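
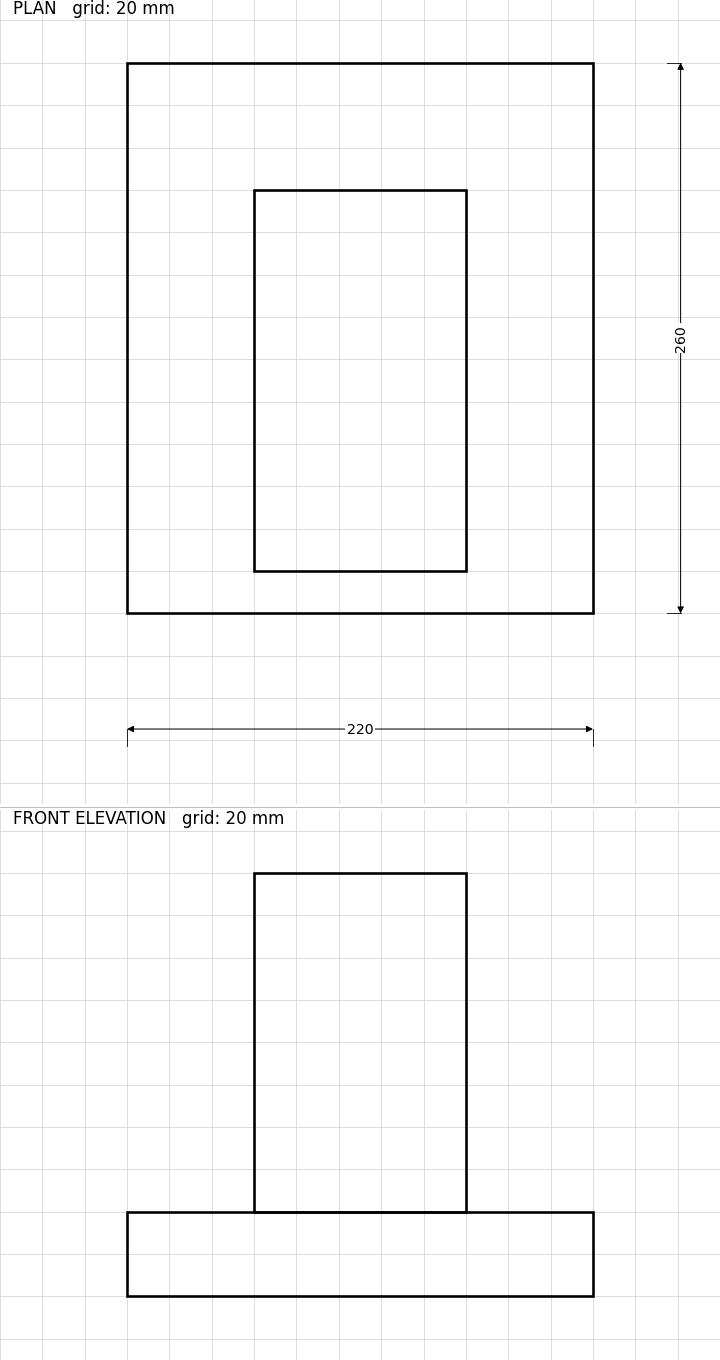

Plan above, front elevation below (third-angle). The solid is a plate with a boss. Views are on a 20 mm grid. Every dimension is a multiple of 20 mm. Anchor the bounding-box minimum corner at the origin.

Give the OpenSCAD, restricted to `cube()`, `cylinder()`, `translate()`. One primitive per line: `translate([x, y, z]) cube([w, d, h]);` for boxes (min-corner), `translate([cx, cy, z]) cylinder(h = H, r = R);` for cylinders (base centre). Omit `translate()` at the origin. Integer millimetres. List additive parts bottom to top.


cube([220, 260, 40]);
translate([60, 20, 40]) cube([100, 180, 160]);


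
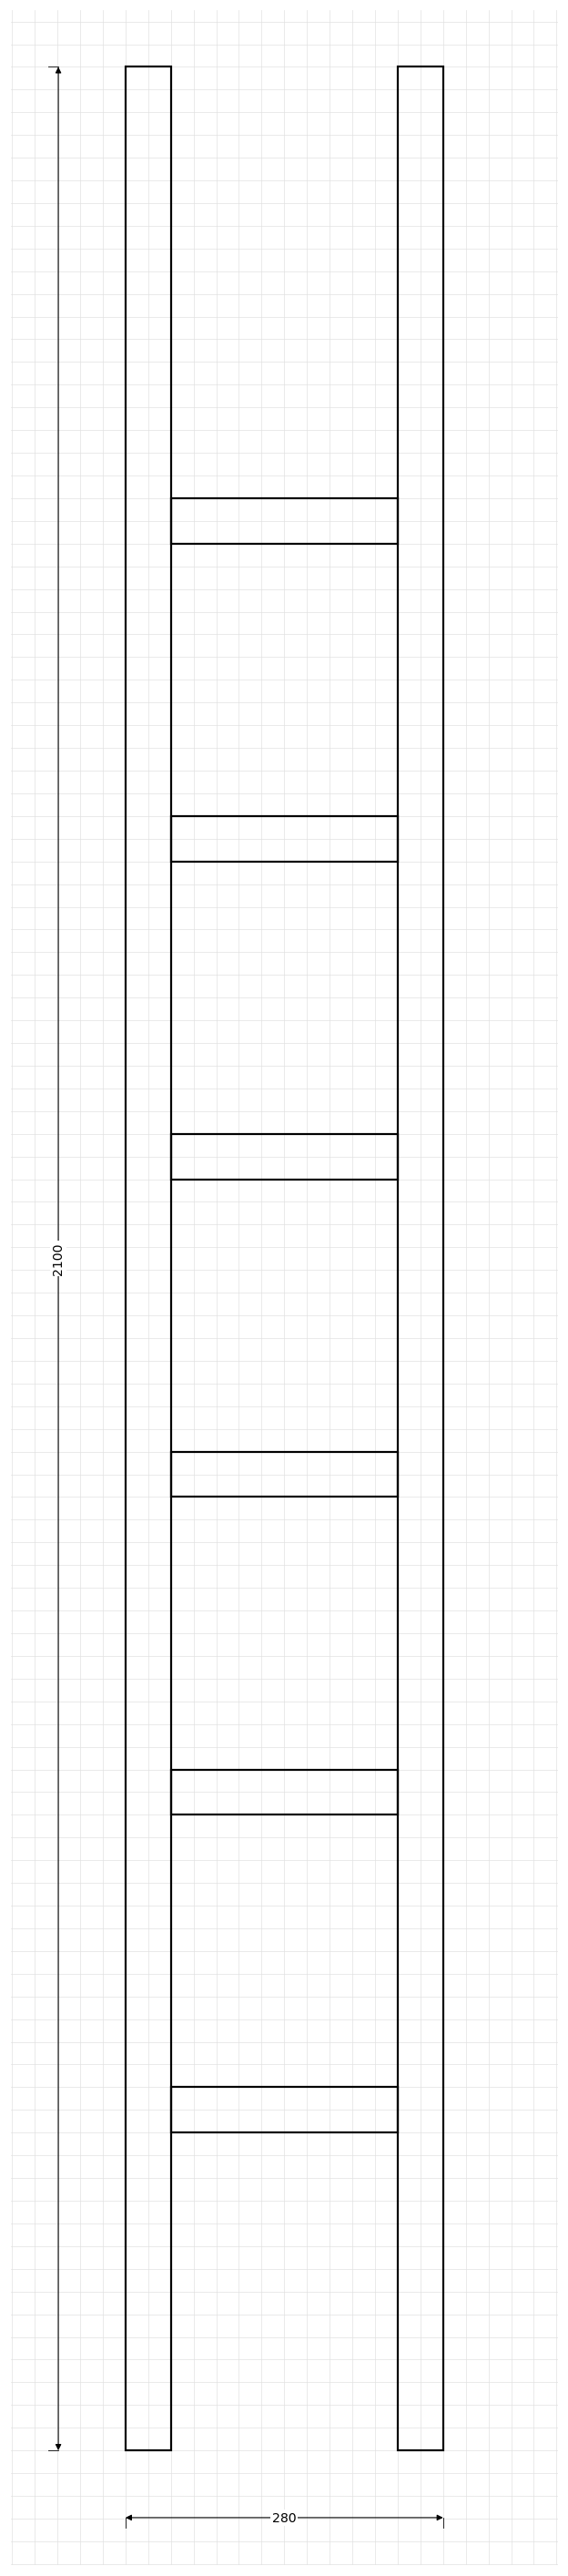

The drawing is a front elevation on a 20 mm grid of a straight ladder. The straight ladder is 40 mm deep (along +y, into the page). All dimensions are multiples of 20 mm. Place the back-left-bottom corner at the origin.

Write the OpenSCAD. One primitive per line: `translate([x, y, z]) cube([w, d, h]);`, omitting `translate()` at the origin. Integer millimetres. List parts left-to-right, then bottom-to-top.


cube([40, 40, 2100]);
translate([40, 0, 280]) cube([200, 40, 40]);
translate([40, 0, 560]) cube([200, 40, 40]);
translate([40, 0, 840]) cube([200, 40, 40]);
translate([40, 0, 1120]) cube([200, 40, 40]);
translate([40, 0, 1400]) cube([200, 40, 40]);
translate([40, 0, 1680]) cube([200, 40, 40]);
translate([240, 0, 0]) cube([40, 40, 2100]);


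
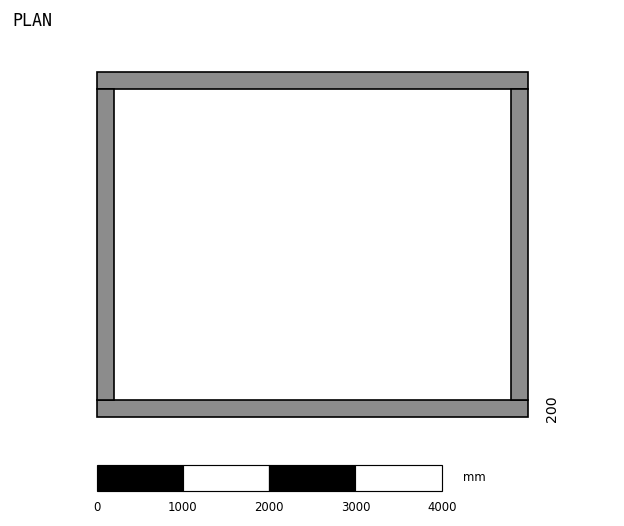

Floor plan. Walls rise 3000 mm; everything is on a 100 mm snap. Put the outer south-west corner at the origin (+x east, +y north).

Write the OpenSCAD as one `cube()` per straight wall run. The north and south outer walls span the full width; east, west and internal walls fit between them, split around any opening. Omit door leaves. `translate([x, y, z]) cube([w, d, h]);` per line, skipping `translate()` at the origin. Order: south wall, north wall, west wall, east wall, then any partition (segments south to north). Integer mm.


cube([5000, 200, 3000]);
translate([0, 3800, 0]) cube([5000, 200, 3000]);
translate([0, 200, 0]) cube([200, 3600, 3000]);
translate([4800, 200, 0]) cube([200, 3600, 3000]);


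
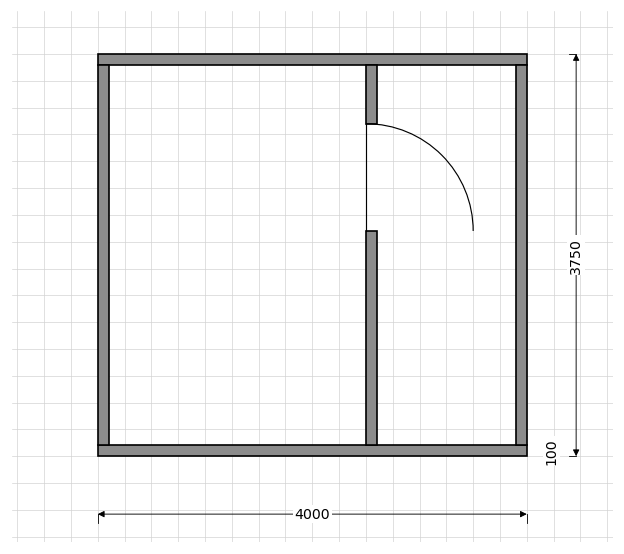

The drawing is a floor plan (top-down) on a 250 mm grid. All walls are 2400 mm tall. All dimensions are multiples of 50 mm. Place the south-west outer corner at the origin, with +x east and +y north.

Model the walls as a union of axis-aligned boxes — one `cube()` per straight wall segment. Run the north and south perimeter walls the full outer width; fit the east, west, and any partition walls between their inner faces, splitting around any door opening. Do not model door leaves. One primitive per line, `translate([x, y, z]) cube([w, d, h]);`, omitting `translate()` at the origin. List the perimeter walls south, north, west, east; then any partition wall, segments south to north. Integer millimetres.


cube([4000, 100, 2400]);
translate([0, 3650, 0]) cube([4000, 100, 2400]);
translate([0, 100, 0]) cube([100, 3550, 2400]);
translate([3900, 100, 0]) cube([100, 3550, 2400]);
translate([2500, 100, 0]) cube([100, 2000, 2400]);
translate([2500, 3100, 0]) cube([100, 550, 2400]);


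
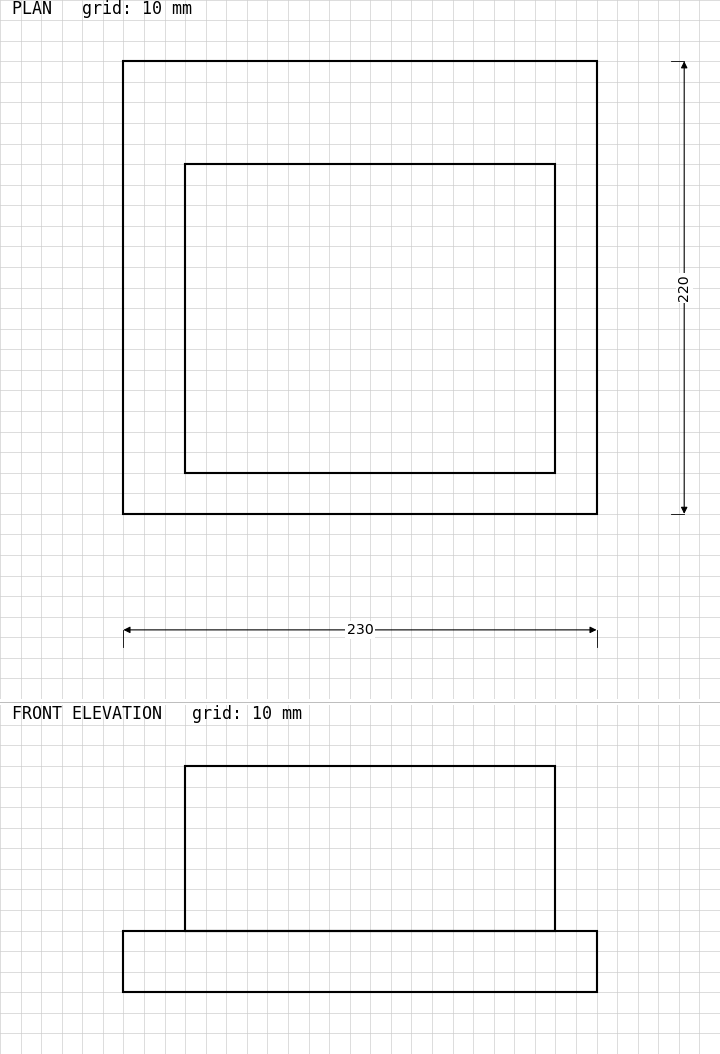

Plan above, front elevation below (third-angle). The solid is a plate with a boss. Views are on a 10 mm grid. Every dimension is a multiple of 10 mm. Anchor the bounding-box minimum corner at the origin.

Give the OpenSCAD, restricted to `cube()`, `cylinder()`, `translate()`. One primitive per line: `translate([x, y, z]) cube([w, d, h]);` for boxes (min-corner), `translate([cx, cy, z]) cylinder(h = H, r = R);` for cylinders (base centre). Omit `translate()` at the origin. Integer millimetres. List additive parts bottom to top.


cube([230, 220, 30]);
translate([30, 20, 30]) cube([180, 150, 80]);


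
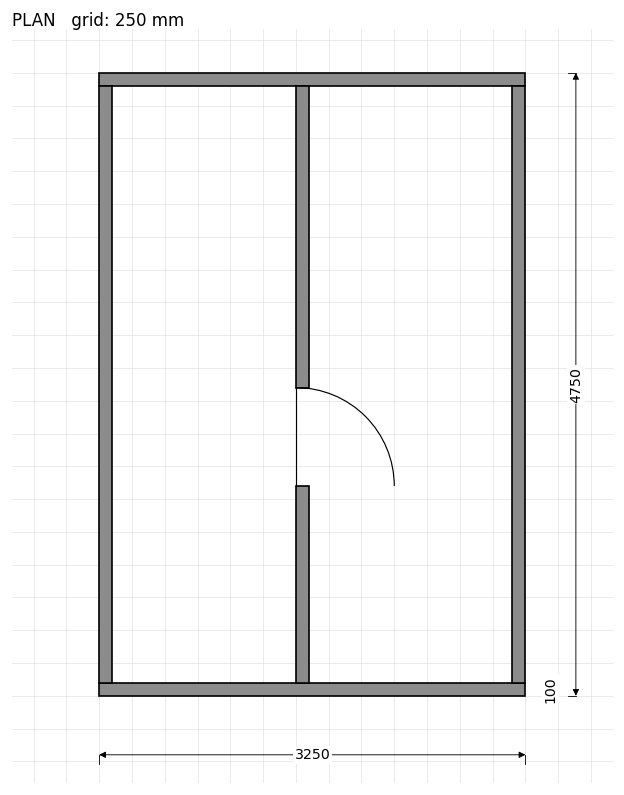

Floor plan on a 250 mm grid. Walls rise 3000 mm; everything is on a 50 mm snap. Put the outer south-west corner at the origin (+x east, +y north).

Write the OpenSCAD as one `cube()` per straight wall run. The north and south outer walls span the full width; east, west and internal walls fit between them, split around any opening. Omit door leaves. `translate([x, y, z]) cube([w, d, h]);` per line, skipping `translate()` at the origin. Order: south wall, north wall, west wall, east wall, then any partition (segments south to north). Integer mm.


cube([3250, 100, 3000]);
translate([0, 4650, 0]) cube([3250, 100, 3000]);
translate([0, 100, 0]) cube([100, 4550, 3000]);
translate([3150, 100, 0]) cube([100, 4550, 3000]);
translate([1500, 100, 0]) cube([100, 1500, 3000]);
translate([1500, 2350, 0]) cube([100, 2300, 3000]);


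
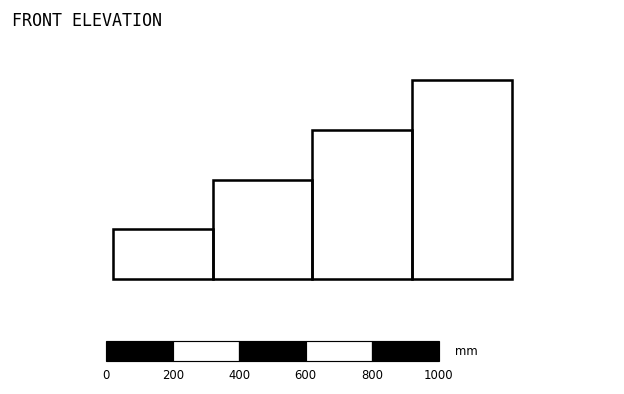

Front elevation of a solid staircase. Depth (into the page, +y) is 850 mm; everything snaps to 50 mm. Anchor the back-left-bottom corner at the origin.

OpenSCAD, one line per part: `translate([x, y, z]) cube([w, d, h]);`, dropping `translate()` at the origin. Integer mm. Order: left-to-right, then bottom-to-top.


cube([300, 850, 150]);
translate([300, 0, 0]) cube([300, 850, 300]);
translate([600, 0, 0]) cube([300, 850, 450]);
translate([900, 0, 0]) cube([300, 850, 600]);


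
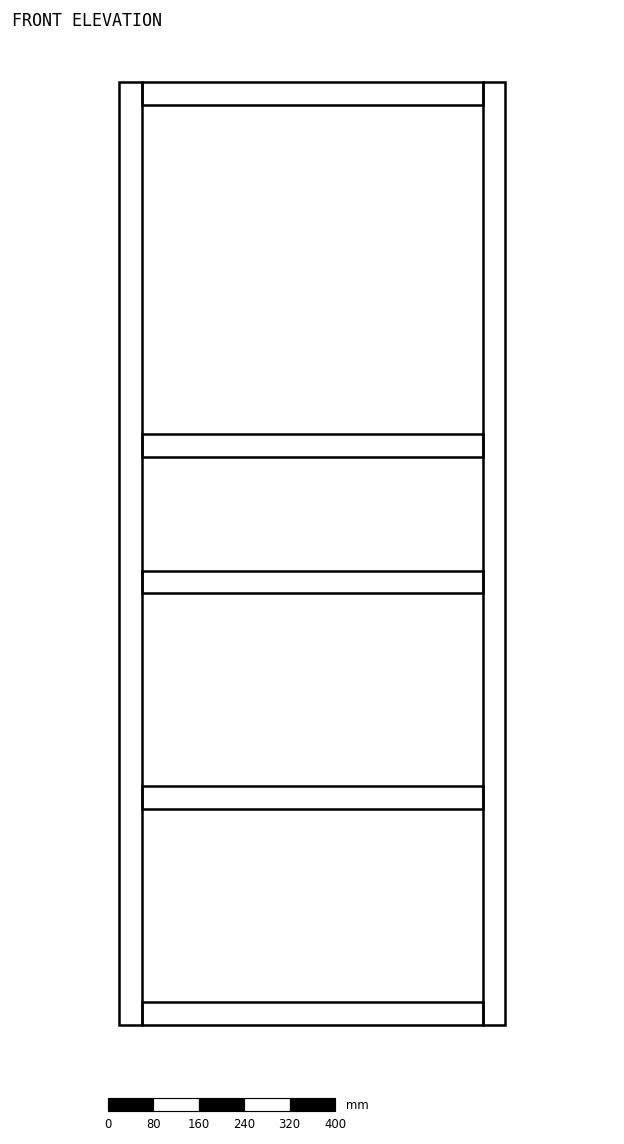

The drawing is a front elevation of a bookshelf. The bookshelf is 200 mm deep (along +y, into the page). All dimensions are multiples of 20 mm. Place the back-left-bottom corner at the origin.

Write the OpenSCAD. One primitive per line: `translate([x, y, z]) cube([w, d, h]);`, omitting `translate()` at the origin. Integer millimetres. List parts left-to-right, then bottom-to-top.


cube([40, 200, 1660]);
translate([40, 0, 0]) cube([600, 200, 40]);
translate([40, 0, 380]) cube([600, 200, 40]);
translate([40, 0, 760]) cube([600, 200, 40]);
translate([40, 0, 1000]) cube([600, 200, 40]);
translate([40, 0, 1620]) cube([600, 200, 40]);
translate([640, 0, 0]) cube([40, 200, 1660]);


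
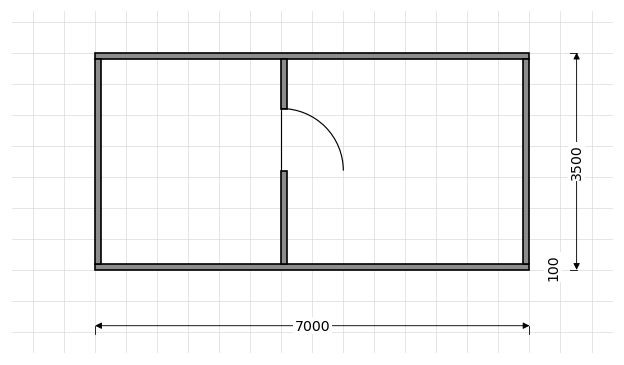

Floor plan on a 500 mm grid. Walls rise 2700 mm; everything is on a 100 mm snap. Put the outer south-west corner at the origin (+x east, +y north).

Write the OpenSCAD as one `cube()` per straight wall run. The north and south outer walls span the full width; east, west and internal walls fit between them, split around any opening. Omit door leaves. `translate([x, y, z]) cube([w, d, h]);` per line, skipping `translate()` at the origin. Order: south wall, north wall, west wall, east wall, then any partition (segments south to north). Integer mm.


cube([7000, 100, 2700]);
translate([0, 3400, 0]) cube([7000, 100, 2700]);
translate([0, 100, 0]) cube([100, 3300, 2700]);
translate([6900, 100, 0]) cube([100, 3300, 2700]);
translate([3000, 100, 0]) cube([100, 1500, 2700]);
translate([3000, 2600, 0]) cube([100, 800, 2700]);


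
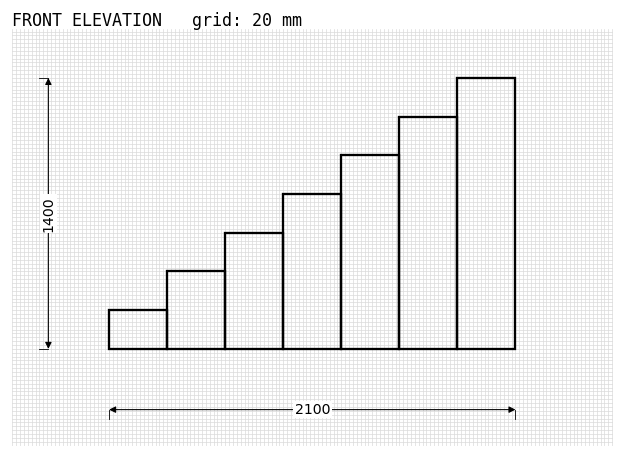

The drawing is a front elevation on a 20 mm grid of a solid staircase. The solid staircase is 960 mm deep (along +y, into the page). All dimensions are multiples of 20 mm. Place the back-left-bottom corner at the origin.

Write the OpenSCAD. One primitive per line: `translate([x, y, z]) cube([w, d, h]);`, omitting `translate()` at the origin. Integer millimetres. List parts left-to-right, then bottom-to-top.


cube([300, 960, 200]);
translate([300, 0, 0]) cube([300, 960, 400]);
translate([600, 0, 0]) cube([300, 960, 600]);
translate([900, 0, 0]) cube([300, 960, 800]);
translate([1200, 0, 0]) cube([300, 960, 1000]);
translate([1500, 0, 0]) cube([300, 960, 1200]);
translate([1800, 0, 0]) cube([300, 960, 1400]);


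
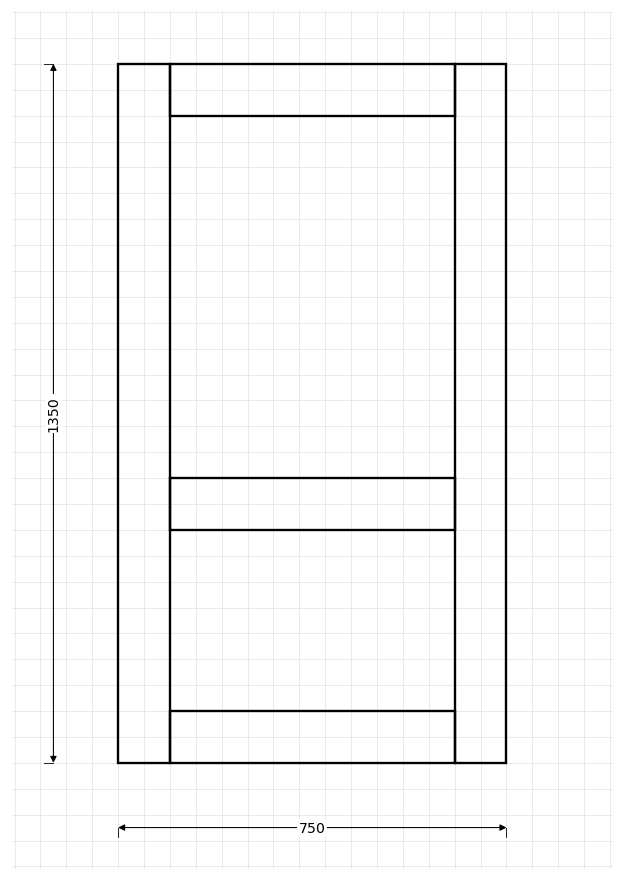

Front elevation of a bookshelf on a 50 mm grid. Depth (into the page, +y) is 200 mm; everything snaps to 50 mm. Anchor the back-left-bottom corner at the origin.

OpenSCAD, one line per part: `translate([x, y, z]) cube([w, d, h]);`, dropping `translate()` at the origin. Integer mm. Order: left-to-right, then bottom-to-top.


cube([100, 200, 1350]);
translate([100, 0, 0]) cube([550, 200, 100]);
translate([100, 0, 450]) cube([550, 200, 100]);
translate([100, 0, 1250]) cube([550, 200, 100]);
translate([650, 0, 0]) cube([100, 200, 1350]);


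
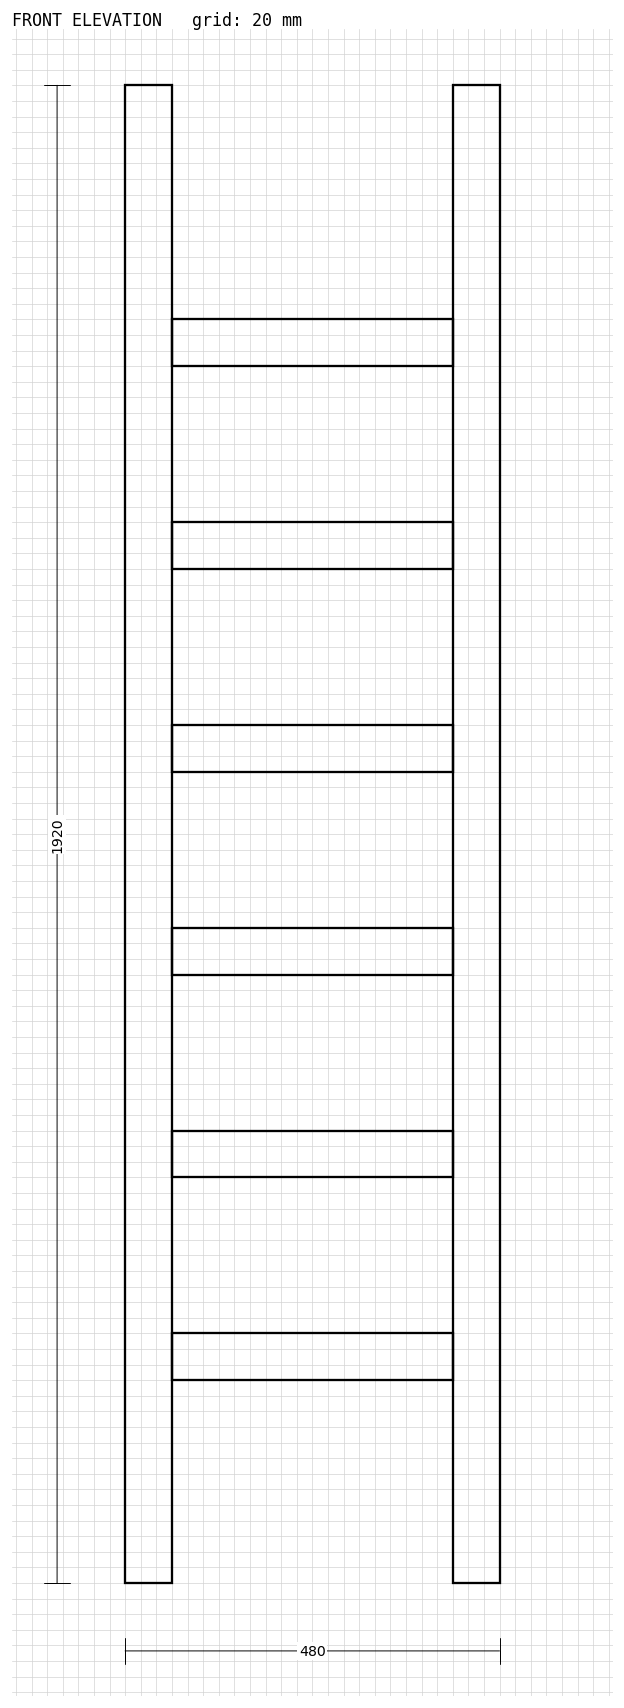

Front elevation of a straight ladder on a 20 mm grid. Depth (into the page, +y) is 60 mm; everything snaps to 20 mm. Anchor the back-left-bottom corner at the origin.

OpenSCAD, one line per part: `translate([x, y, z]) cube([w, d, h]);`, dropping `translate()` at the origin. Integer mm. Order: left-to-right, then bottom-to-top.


cube([60, 60, 1920]);
translate([60, 0, 260]) cube([360, 60, 60]);
translate([60, 0, 520]) cube([360, 60, 60]);
translate([60, 0, 780]) cube([360, 60, 60]);
translate([60, 0, 1040]) cube([360, 60, 60]);
translate([60, 0, 1300]) cube([360, 60, 60]);
translate([60, 0, 1560]) cube([360, 60, 60]);
translate([420, 0, 0]) cube([60, 60, 1920]);


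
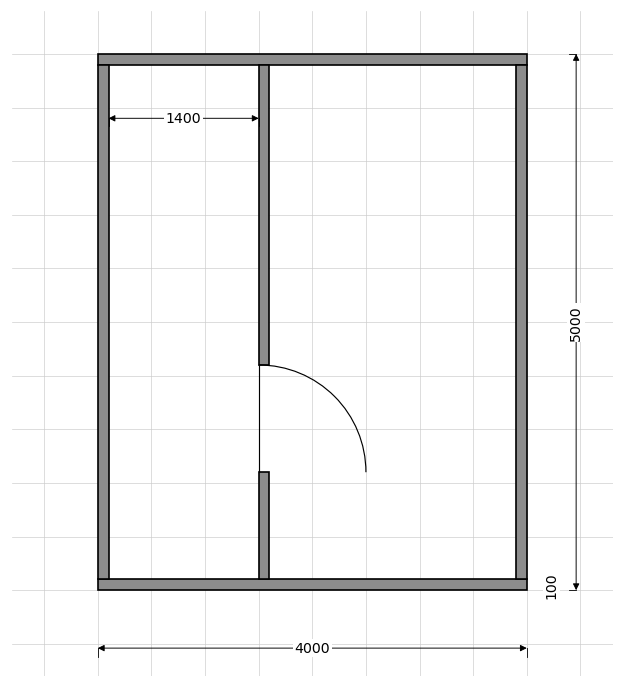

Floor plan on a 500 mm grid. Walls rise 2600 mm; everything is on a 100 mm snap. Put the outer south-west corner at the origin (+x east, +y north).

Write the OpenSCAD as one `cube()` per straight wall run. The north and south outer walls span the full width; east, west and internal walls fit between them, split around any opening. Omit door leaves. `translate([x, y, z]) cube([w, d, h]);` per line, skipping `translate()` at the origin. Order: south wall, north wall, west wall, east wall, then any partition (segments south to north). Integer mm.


cube([4000, 100, 2600]);
translate([0, 4900, 0]) cube([4000, 100, 2600]);
translate([0, 100, 0]) cube([100, 4800, 2600]);
translate([3900, 100, 0]) cube([100, 4800, 2600]);
translate([1500, 100, 0]) cube([100, 1000, 2600]);
translate([1500, 2100, 0]) cube([100, 2800, 2600]);


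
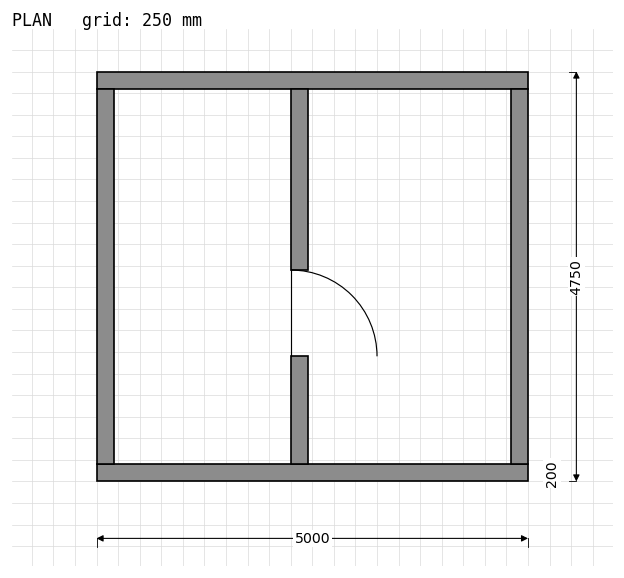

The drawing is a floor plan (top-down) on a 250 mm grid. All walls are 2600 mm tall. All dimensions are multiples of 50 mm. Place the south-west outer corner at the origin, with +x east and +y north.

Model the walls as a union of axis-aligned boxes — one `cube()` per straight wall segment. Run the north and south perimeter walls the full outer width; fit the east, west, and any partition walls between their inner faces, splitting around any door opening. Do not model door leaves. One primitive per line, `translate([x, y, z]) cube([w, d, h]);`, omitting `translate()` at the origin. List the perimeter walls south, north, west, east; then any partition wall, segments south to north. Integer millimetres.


cube([5000, 200, 2600]);
translate([0, 4550, 0]) cube([5000, 200, 2600]);
translate([0, 200, 0]) cube([200, 4350, 2600]);
translate([4800, 200, 0]) cube([200, 4350, 2600]);
translate([2250, 200, 0]) cube([200, 1250, 2600]);
translate([2250, 2450, 0]) cube([200, 2100, 2600]);


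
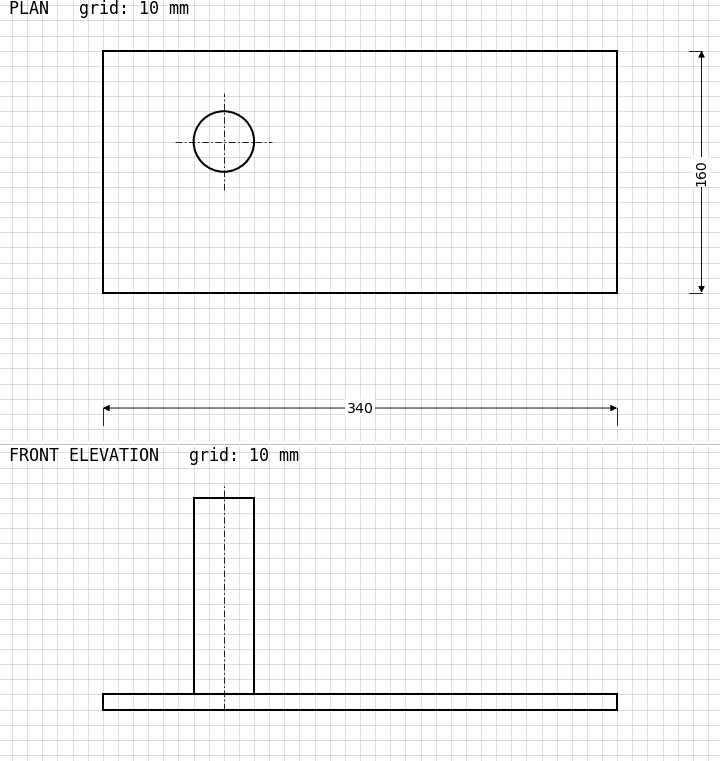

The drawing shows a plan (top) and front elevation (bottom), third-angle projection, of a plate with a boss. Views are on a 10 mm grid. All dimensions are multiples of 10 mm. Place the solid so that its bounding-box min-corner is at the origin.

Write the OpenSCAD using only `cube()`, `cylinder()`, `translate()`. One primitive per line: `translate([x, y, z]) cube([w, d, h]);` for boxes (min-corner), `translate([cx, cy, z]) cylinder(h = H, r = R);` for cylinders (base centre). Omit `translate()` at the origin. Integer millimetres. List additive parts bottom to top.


cube([340, 160, 10]);
translate([80, 100, 10]) cylinder(h = 130, r = 20);


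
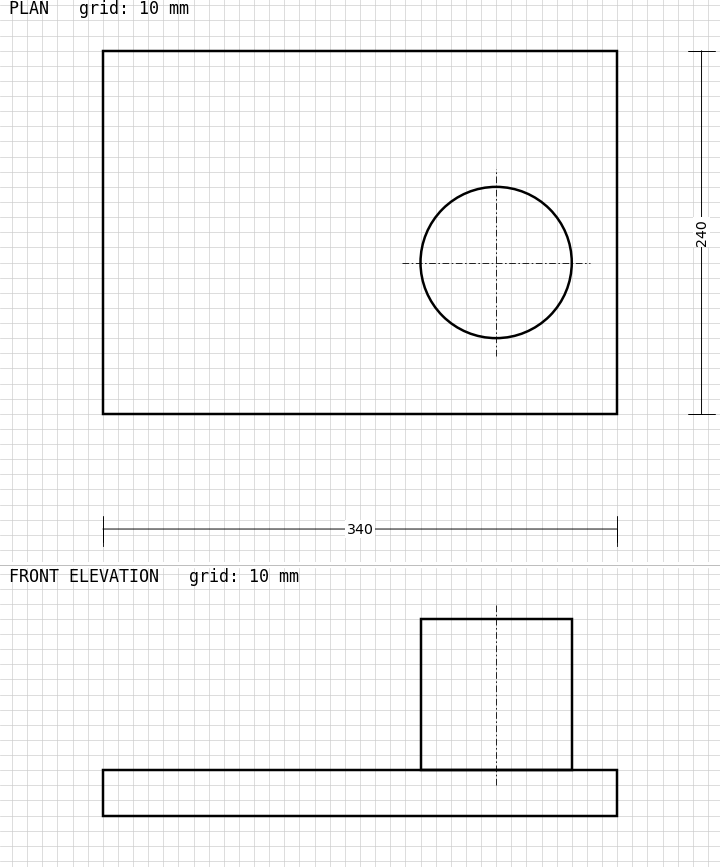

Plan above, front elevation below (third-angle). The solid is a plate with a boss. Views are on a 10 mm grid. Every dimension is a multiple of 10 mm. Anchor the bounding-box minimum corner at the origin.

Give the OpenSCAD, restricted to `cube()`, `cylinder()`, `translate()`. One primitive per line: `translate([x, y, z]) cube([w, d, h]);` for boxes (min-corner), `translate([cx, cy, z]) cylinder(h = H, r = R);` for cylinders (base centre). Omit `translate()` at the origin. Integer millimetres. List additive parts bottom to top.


cube([340, 240, 30]);
translate([260, 100, 30]) cylinder(h = 100, r = 50);


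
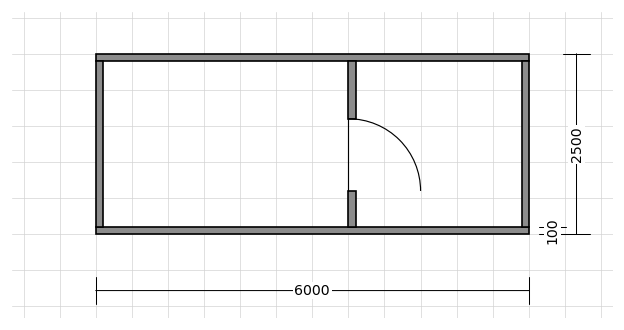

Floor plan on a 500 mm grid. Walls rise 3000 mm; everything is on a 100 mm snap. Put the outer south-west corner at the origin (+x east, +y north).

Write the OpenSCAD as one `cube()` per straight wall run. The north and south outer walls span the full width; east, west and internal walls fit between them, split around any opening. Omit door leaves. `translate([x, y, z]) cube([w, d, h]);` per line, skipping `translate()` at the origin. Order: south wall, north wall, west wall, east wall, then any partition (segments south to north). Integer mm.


cube([6000, 100, 3000]);
translate([0, 2400, 0]) cube([6000, 100, 3000]);
translate([0, 100, 0]) cube([100, 2300, 3000]);
translate([5900, 100, 0]) cube([100, 2300, 3000]);
translate([3500, 100, 0]) cube([100, 500, 3000]);
translate([3500, 1600, 0]) cube([100, 800, 3000]);


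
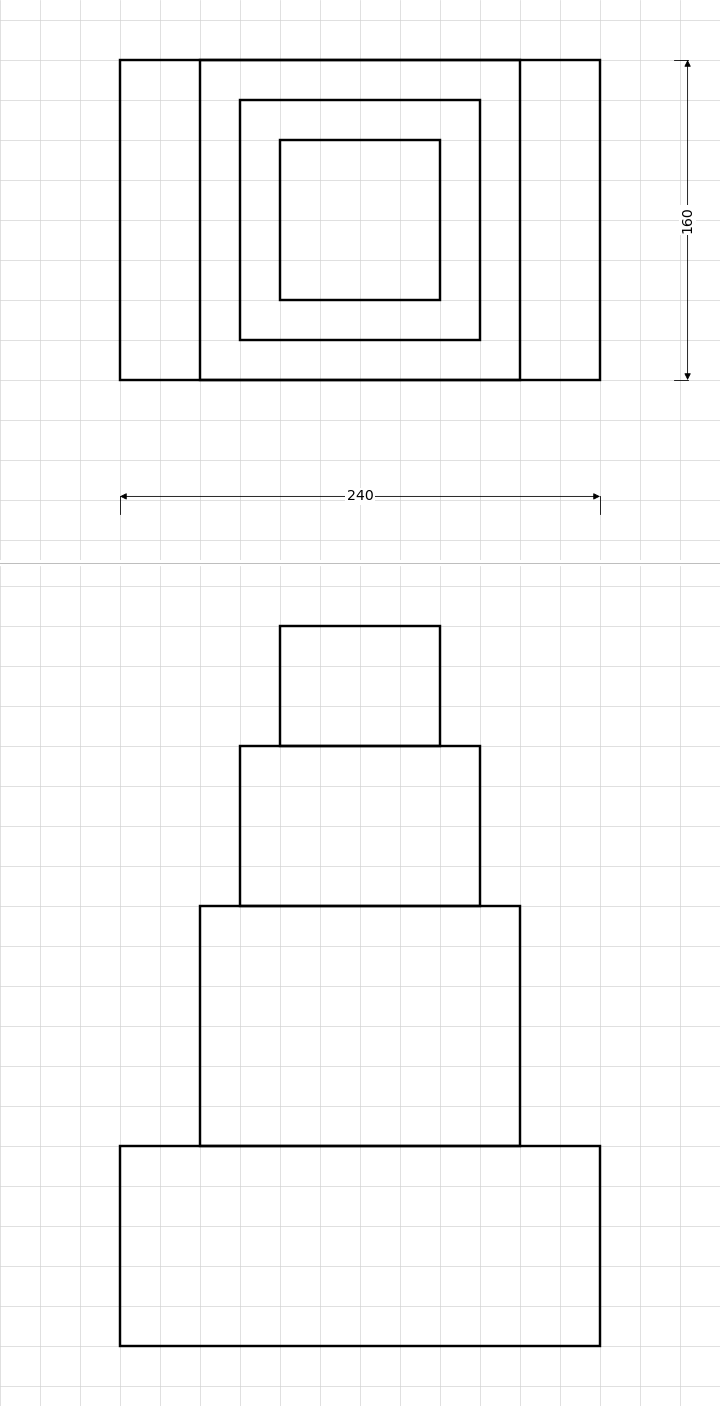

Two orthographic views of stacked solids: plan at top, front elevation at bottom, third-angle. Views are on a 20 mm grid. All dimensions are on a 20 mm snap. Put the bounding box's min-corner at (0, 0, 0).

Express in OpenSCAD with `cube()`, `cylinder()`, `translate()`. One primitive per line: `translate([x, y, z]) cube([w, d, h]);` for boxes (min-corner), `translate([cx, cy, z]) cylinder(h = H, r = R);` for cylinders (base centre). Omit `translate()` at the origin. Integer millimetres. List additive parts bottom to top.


cube([240, 160, 100]);
translate([40, 0, 100]) cube([160, 160, 120]);
translate([60, 20, 220]) cube([120, 120, 80]);
translate([80, 40, 300]) cube([80, 80, 60]);


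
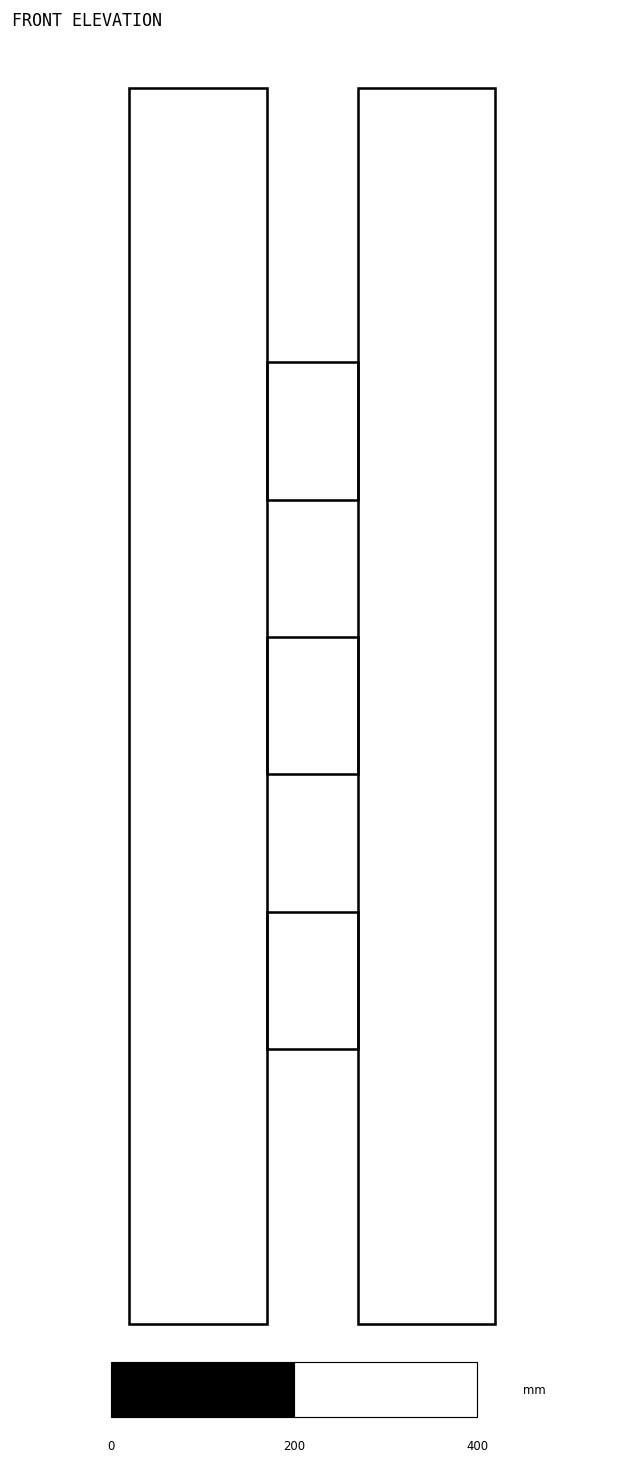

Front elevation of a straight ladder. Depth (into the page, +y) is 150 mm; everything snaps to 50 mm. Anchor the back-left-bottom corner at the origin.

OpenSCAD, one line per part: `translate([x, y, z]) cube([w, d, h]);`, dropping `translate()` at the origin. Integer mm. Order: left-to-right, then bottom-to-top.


cube([150, 150, 1350]);
translate([150, 0, 300]) cube([100, 150, 150]);
translate([150, 0, 600]) cube([100, 150, 150]);
translate([150, 0, 900]) cube([100, 150, 150]);
translate([250, 0, 0]) cube([150, 150, 1350]);


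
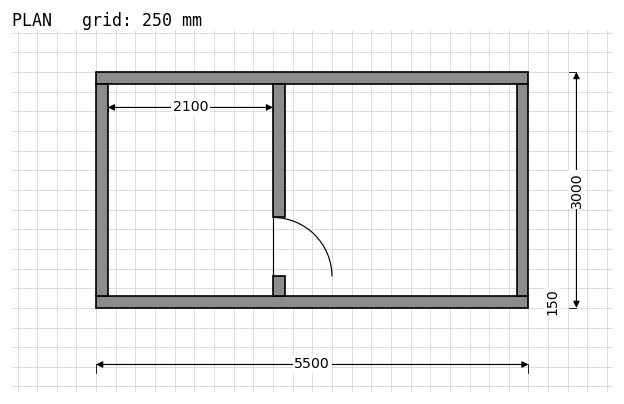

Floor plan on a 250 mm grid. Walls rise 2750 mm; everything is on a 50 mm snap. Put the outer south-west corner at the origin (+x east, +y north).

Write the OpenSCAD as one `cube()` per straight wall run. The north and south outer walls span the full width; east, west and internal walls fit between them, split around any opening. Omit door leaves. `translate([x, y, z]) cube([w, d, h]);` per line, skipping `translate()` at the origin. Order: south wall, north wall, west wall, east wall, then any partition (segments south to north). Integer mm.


cube([5500, 150, 2750]);
translate([0, 2850, 0]) cube([5500, 150, 2750]);
translate([0, 150, 0]) cube([150, 2700, 2750]);
translate([5350, 150, 0]) cube([150, 2700, 2750]);
translate([2250, 150, 0]) cube([150, 250, 2750]);
translate([2250, 1150, 0]) cube([150, 1700, 2750]);


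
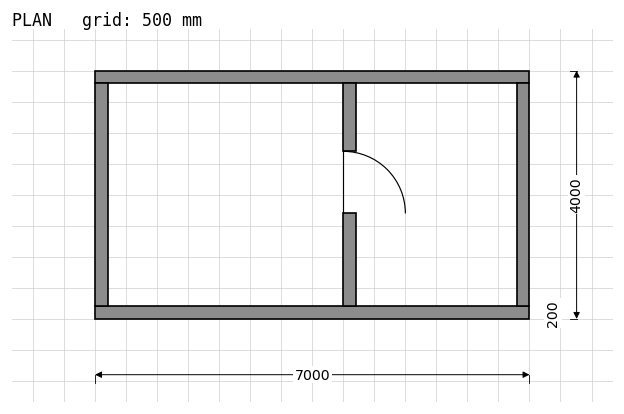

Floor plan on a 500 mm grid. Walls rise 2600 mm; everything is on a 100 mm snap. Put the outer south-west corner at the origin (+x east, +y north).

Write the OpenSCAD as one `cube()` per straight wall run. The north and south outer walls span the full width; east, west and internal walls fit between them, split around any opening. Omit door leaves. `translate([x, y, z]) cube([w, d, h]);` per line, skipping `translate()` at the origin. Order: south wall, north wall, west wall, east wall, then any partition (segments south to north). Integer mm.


cube([7000, 200, 2600]);
translate([0, 3800, 0]) cube([7000, 200, 2600]);
translate([0, 200, 0]) cube([200, 3600, 2600]);
translate([6800, 200, 0]) cube([200, 3600, 2600]);
translate([4000, 200, 0]) cube([200, 1500, 2600]);
translate([4000, 2700, 0]) cube([200, 1100, 2600]);


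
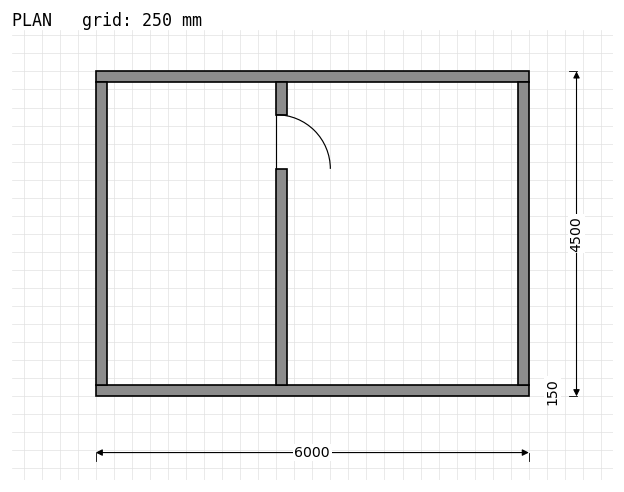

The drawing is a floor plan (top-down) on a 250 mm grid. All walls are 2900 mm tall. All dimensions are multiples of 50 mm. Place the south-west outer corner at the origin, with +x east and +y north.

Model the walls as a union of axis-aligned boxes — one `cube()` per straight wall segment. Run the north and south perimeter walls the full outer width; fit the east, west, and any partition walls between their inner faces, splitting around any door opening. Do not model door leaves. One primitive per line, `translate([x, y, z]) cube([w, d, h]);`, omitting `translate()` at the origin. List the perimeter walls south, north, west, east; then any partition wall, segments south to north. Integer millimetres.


cube([6000, 150, 2900]);
translate([0, 4350, 0]) cube([6000, 150, 2900]);
translate([0, 150, 0]) cube([150, 4200, 2900]);
translate([5850, 150, 0]) cube([150, 4200, 2900]);
translate([2500, 150, 0]) cube([150, 3000, 2900]);
translate([2500, 3900, 0]) cube([150, 450, 2900]);


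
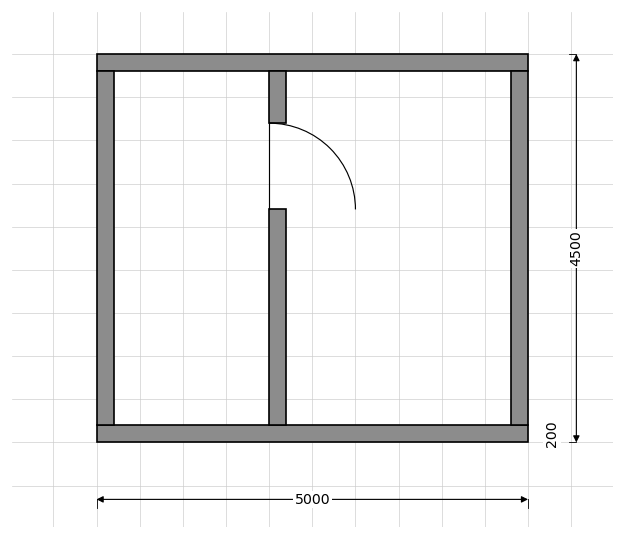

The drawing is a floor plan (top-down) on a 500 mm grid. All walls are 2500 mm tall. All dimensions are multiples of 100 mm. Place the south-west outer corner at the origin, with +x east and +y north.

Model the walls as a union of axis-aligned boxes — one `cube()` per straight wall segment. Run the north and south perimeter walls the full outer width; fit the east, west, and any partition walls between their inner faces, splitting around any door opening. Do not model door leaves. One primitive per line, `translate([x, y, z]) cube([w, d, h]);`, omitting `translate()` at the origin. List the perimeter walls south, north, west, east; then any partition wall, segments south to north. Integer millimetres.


cube([5000, 200, 2500]);
translate([0, 4300, 0]) cube([5000, 200, 2500]);
translate([0, 200, 0]) cube([200, 4100, 2500]);
translate([4800, 200, 0]) cube([200, 4100, 2500]);
translate([2000, 200, 0]) cube([200, 2500, 2500]);
translate([2000, 3700, 0]) cube([200, 600, 2500]);


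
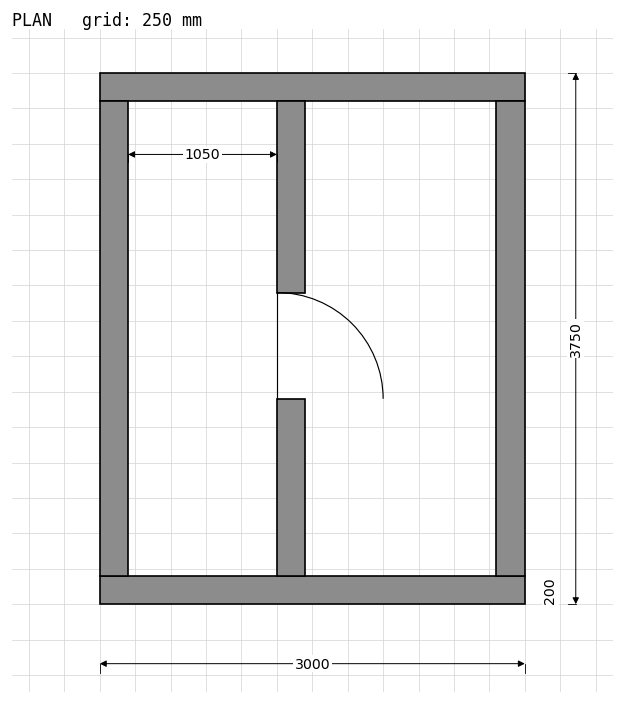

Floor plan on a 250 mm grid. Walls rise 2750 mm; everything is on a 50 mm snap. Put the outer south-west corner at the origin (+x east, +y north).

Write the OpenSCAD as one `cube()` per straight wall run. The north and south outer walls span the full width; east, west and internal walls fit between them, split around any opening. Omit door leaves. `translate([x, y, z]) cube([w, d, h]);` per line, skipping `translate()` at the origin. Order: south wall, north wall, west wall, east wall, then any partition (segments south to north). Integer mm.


cube([3000, 200, 2750]);
translate([0, 3550, 0]) cube([3000, 200, 2750]);
translate([0, 200, 0]) cube([200, 3350, 2750]);
translate([2800, 200, 0]) cube([200, 3350, 2750]);
translate([1250, 200, 0]) cube([200, 1250, 2750]);
translate([1250, 2200, 0]) cube([200, 1350, 2750]);


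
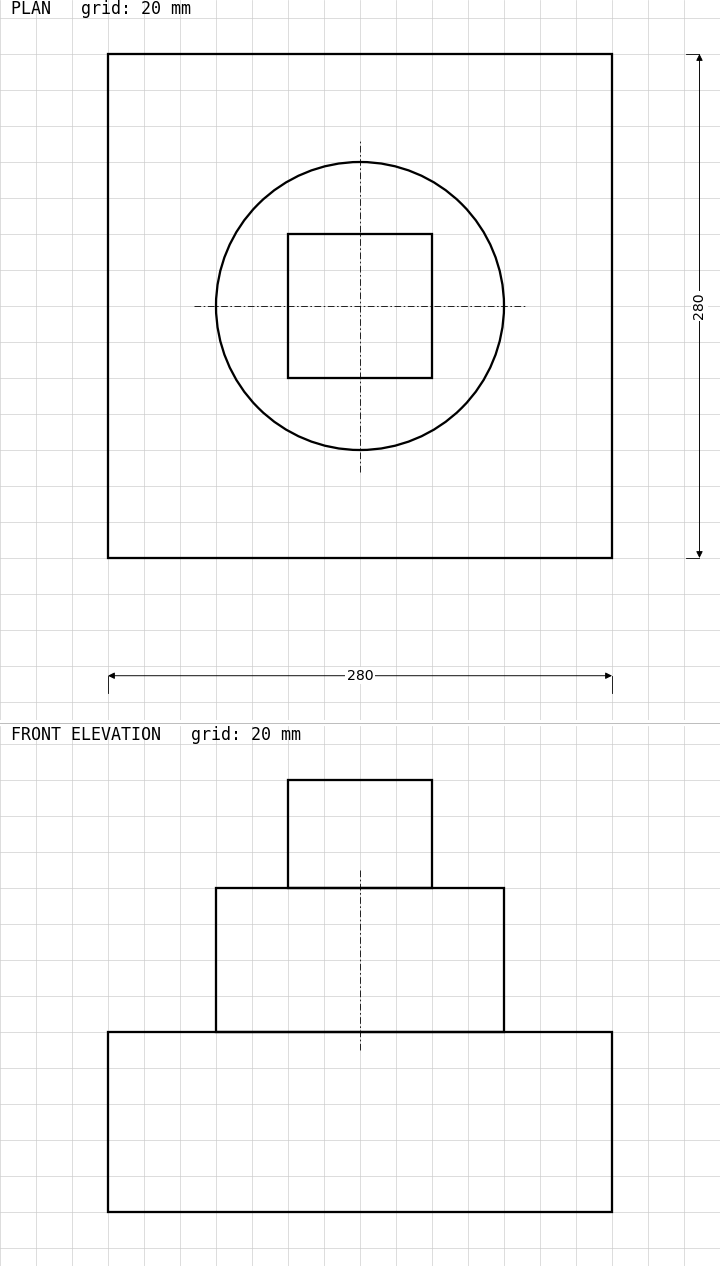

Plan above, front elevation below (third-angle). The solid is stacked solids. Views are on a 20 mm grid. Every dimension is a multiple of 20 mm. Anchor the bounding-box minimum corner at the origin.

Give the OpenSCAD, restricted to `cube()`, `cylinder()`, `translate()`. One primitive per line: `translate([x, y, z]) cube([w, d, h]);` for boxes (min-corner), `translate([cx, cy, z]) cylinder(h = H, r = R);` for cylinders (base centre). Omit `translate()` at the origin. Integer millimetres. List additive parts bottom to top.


cube([280, 280, 100]);
translate([140, 140, 100]) cylinder(h = 80, r = 80);
translate([100, 100, 180]) cube([80, 80, 60]);


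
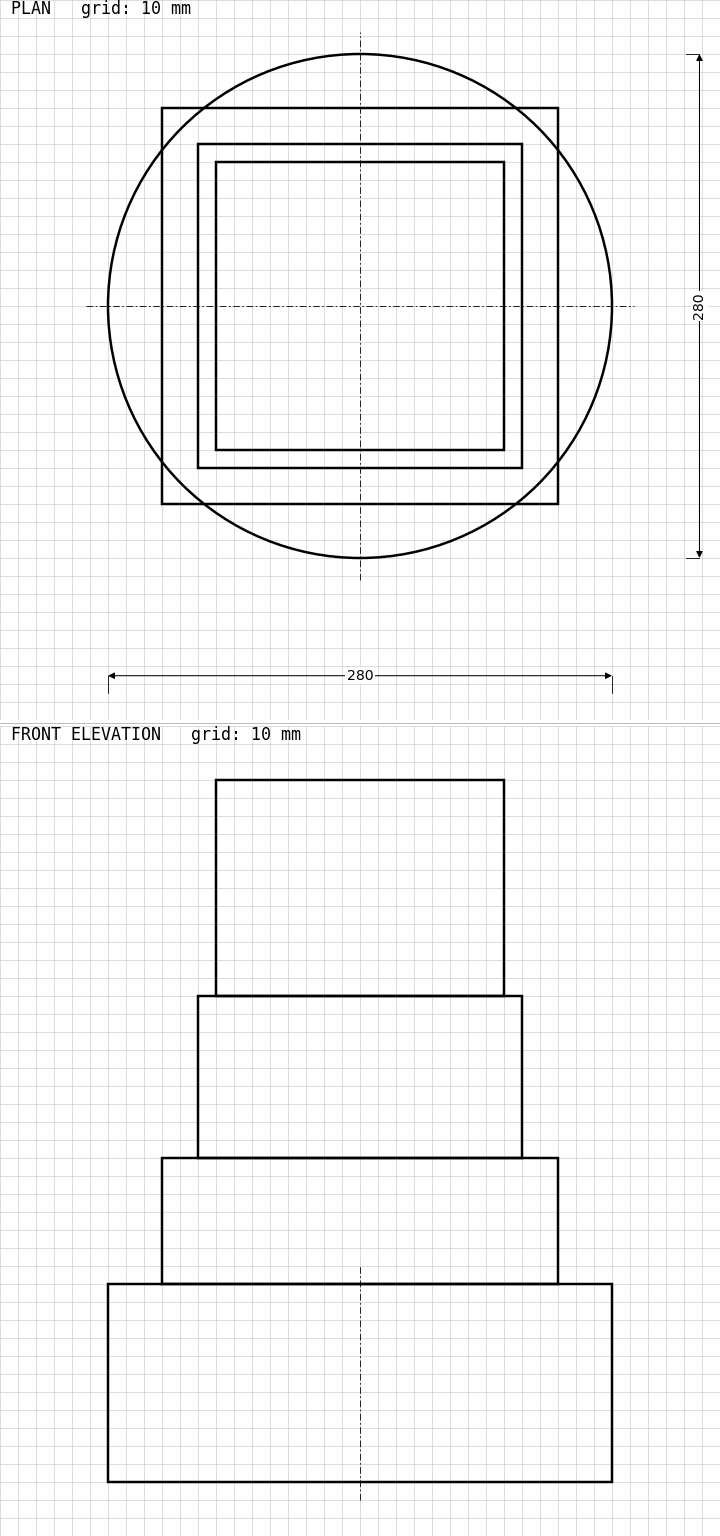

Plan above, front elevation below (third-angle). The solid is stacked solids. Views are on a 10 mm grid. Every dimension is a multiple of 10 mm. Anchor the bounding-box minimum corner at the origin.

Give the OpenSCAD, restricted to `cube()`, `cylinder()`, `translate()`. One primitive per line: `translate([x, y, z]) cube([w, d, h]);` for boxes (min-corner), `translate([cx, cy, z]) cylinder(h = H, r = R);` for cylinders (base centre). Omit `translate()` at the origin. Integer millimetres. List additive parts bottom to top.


translate([140, 140, 0]) cylinder(h = 110, r = 140);
translate([30, 30, 110]) cube([220, 220, 70]);
translate([50, 50, 180]) cube([180, 180, 90]);
translate([60, 60, 270]) cube([160, 160, 120]);


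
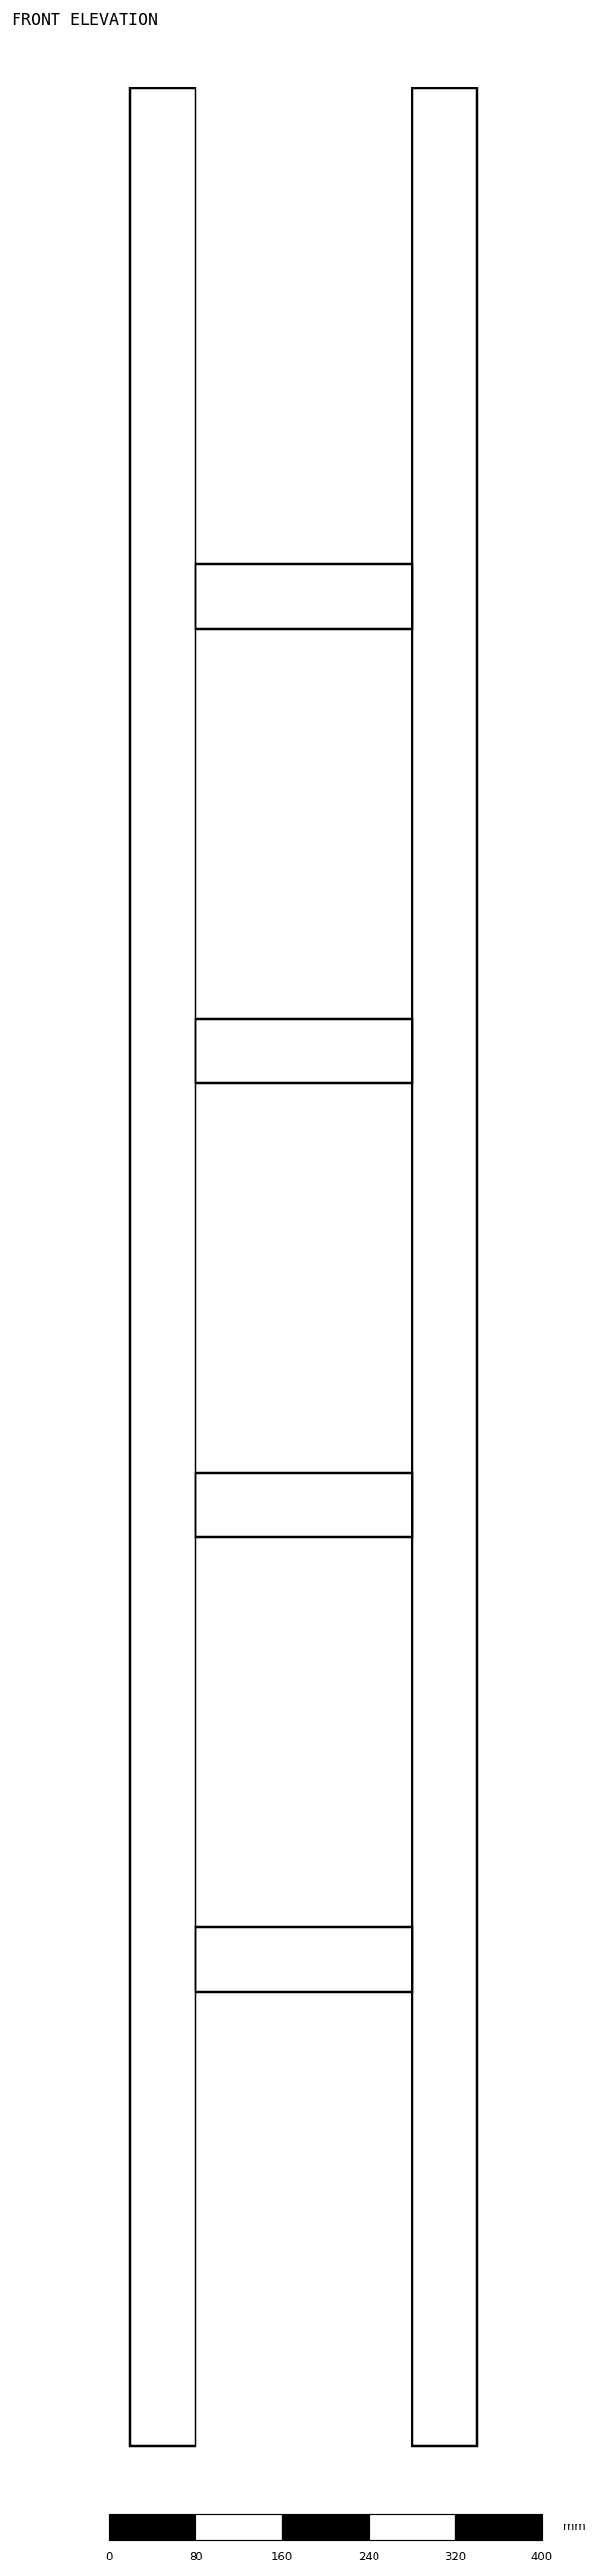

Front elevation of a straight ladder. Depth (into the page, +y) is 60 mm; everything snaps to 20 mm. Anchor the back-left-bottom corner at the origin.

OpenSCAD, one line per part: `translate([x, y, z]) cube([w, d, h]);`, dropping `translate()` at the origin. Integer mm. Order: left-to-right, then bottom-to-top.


cube([60, 60, 2180]);
translate([60, 0, 420]) cube([200, 60, 60]);
translate([60, 0, 840]) cube([200, 60, 60]);
translate([60, 0, 1260]) cube([200, 60, 60]);
translate([60, 0, 1680]) cube([200, 60, 60]);
translate([260, 0, 0]) cube([60, 60, 2180]);


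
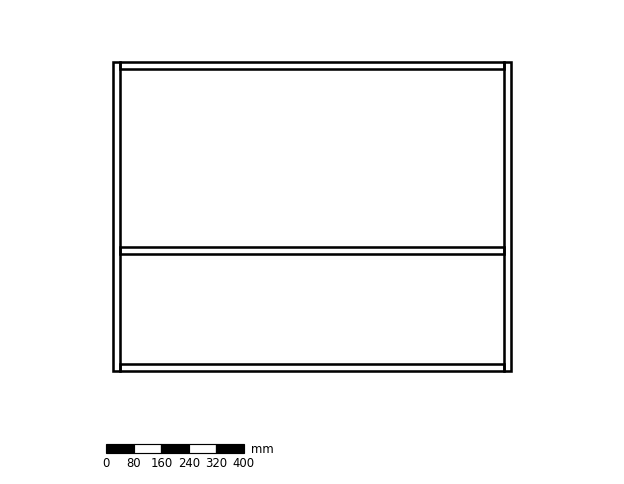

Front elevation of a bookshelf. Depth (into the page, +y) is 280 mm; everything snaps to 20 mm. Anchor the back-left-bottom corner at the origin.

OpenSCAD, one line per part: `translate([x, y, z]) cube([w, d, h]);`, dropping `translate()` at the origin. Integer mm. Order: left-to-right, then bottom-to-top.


cube([20, 280, 900]);
translate([20, 0, 0]) cube([1120, 280, 20]);
translate([20, 0, 340]) cube([1120, 280, 20]);
translate([20, 0, 880]) cube([1120, 280, 20]);
translate([1140, 0, 0]) cube([20, 280, 900]);


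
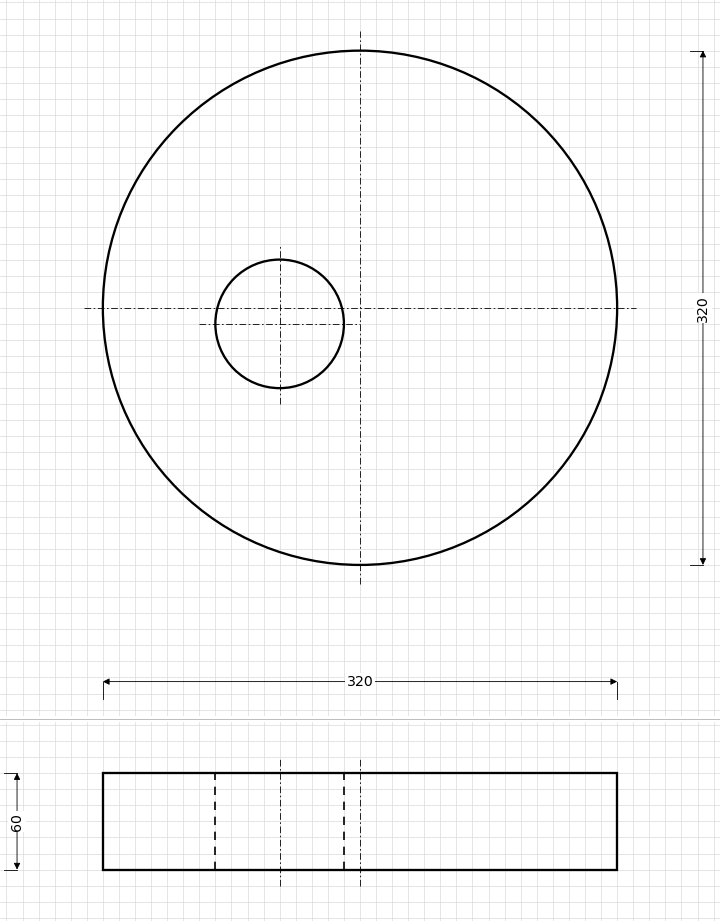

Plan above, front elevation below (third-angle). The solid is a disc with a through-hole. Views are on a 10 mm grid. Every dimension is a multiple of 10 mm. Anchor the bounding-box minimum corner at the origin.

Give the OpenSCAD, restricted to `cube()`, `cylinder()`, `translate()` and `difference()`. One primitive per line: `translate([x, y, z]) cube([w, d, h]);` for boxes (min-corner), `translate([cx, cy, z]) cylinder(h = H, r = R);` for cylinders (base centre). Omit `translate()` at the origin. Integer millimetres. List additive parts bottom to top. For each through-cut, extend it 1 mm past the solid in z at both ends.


difference() {
  translate([160, 160, 0]) cylinder(h = 60, r = 160);
  translate([110, 150, -1]) cylinder(h = 62, r = 40);
}


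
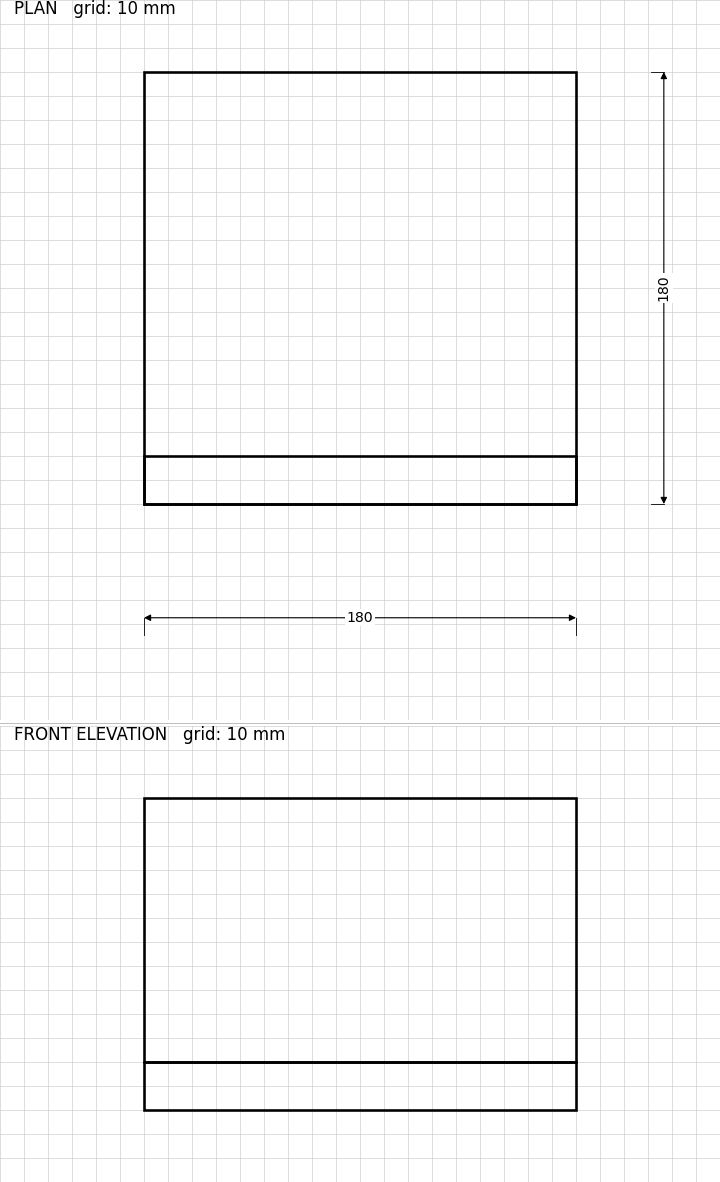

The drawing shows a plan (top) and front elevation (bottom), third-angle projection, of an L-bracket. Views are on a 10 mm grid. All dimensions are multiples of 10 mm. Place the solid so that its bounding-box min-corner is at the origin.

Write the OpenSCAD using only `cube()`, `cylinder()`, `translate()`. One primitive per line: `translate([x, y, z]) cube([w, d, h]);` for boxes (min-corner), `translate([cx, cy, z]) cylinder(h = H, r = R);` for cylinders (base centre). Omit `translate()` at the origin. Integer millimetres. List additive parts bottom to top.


cube([180, 180, 20]);
translate([0, 0, 20]) cube([180, 20, 110]);


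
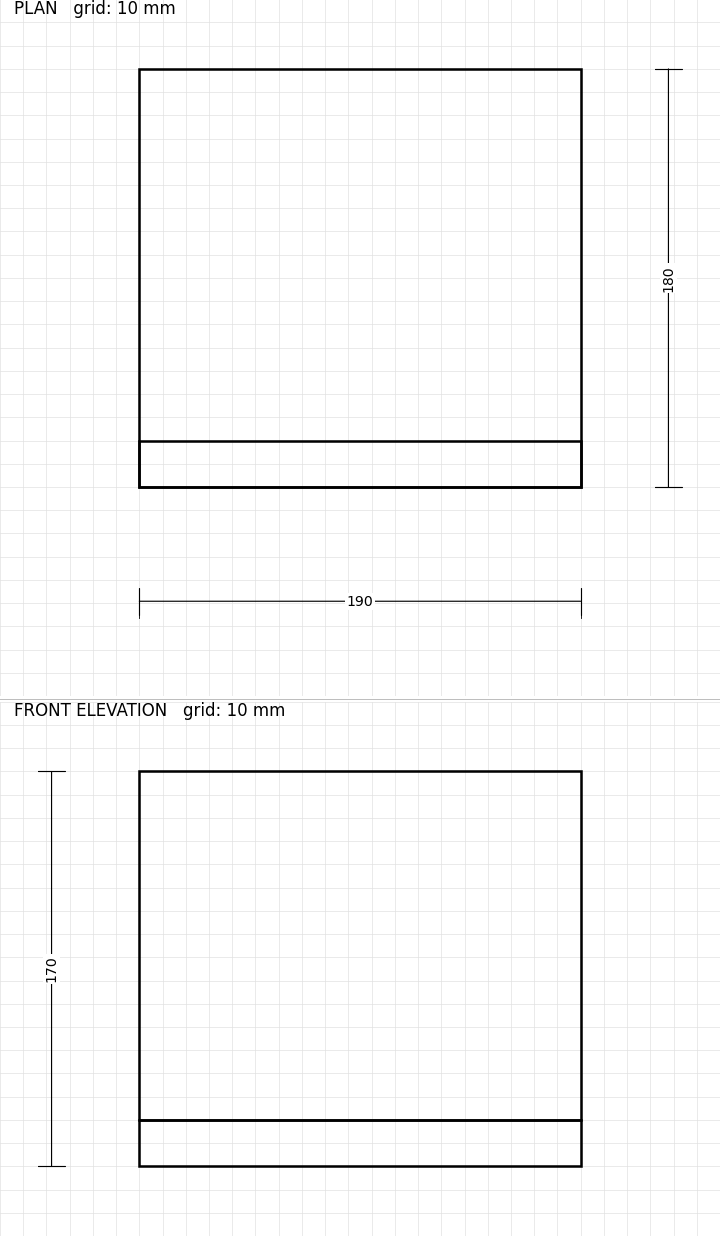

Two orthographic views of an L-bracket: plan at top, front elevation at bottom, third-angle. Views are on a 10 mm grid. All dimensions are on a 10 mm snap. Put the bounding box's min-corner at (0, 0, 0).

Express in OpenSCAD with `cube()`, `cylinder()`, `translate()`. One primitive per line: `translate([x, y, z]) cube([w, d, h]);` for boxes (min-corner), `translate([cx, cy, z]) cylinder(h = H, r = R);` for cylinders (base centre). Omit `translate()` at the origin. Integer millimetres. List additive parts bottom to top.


cube([190, 180, 20]);
translate([0, 0, 20]) cube([190, 20, 150]);


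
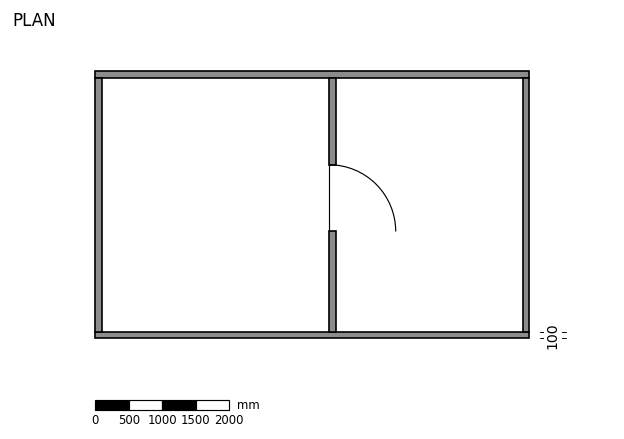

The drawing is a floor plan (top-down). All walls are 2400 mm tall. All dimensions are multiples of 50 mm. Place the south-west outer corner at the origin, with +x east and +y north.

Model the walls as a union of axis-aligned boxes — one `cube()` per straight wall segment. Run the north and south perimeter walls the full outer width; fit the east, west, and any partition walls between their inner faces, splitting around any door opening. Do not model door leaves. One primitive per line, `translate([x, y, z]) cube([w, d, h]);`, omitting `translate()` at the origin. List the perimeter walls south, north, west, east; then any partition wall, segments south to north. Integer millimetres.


cube([6500, 100, 2400]);
translate([0, 3900, 0]) cube([6500, 100, 2400]);
translate([0, 100, 0]) cube([100, 3800, 2400]);
translate([6400, 100, 0]) cube([100, 3800, 2400]);
translate([3500, 100, 0]) cube([100, 1500, 2400]);
translate([3500, 2600, 0]) cube([100, 1300, 2400]);


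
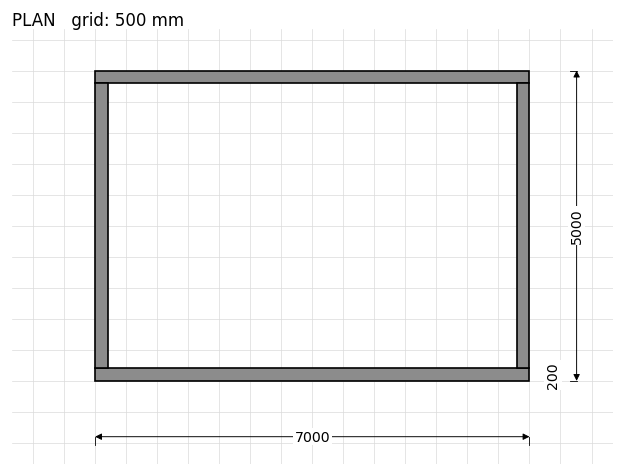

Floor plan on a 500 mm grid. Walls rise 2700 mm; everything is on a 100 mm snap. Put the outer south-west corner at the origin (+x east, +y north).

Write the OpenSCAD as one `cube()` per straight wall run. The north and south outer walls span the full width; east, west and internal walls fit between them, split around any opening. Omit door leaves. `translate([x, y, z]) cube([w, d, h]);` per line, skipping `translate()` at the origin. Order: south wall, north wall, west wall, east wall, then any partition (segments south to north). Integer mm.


cube([7000, 200, 2700]);
translate([0, 4800, 0]) cube([7000, 200, 2700]);
translate([0, 200, 0]) cube([200, 4600, 2700]);
translate([6800, 200, 0]) cube([200, 4600, 2700]);


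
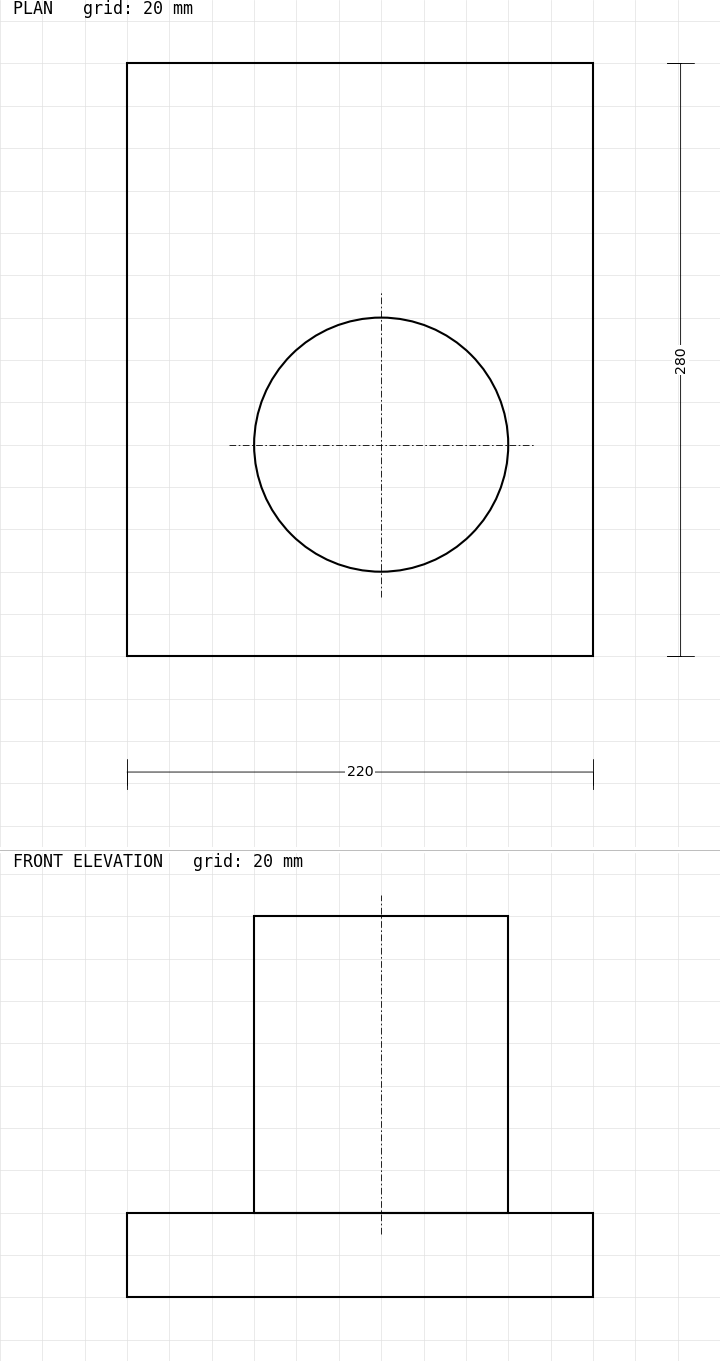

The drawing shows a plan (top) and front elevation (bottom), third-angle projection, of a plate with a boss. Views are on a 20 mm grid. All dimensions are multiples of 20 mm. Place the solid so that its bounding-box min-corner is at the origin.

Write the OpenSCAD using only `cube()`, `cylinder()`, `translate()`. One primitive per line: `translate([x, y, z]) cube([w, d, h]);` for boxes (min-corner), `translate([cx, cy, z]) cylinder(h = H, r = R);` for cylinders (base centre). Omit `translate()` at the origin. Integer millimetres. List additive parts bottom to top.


cube([220, 280, 40]);
translate([120, 100, 40]) cylinder(h = 140, r = 60);


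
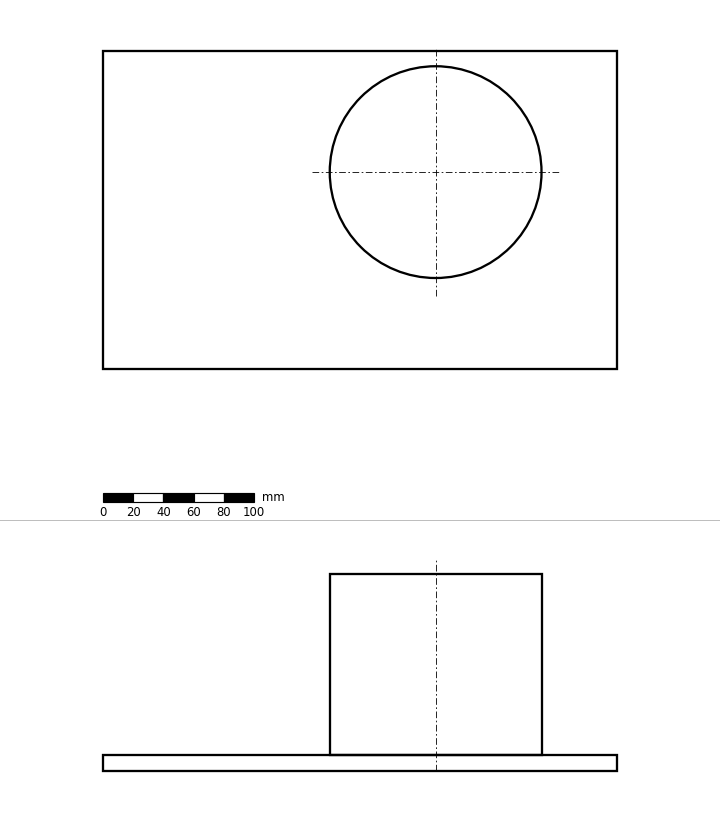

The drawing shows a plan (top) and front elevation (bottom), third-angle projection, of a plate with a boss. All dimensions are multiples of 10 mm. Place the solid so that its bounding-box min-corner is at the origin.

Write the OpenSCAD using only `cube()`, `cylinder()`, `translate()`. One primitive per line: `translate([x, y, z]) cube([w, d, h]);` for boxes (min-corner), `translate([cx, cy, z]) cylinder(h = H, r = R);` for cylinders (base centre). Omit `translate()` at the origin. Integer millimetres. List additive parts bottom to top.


cube([340, 210, 10]);
translate([220, 130, 10]) cylinder(h = 120, r = 70);
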